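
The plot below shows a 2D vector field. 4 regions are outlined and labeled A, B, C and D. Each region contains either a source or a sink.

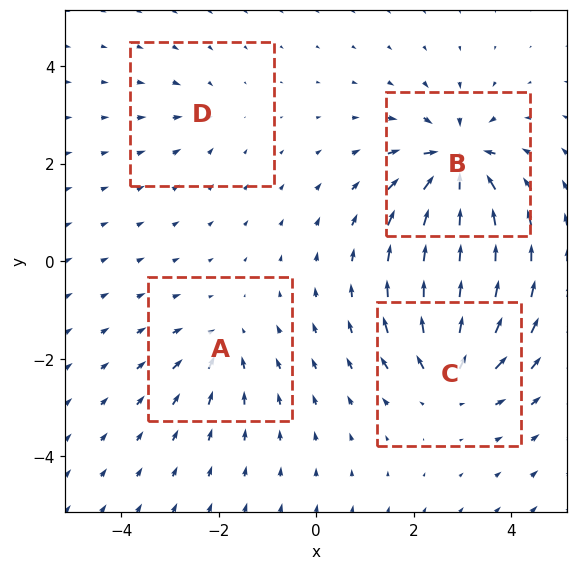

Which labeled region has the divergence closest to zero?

D

Divergence at each region's feature centre — A: about -4, B: about -8, C: about +6, D: about -3. Region D is closest to zero.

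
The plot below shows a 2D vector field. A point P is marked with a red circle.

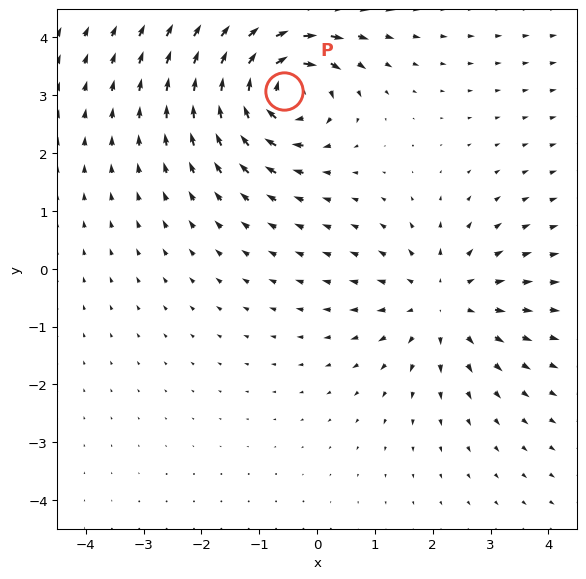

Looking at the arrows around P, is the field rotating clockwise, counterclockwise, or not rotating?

clockwise

Near P at (-0.6, 3.1) the arrows circulate clockwise. The curl (z-component) there is about -5; negative curl means clockwise rotation.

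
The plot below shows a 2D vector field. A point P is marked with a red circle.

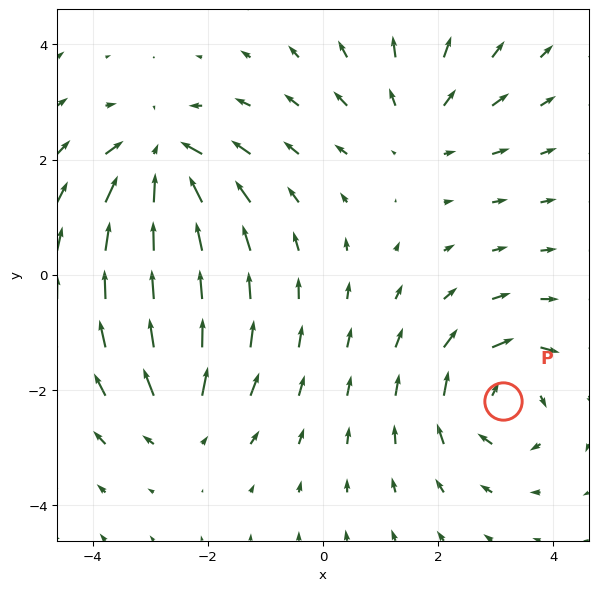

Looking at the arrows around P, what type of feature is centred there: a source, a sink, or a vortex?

At P (3.1, -2.2) the arrows circulate clockwise. Divergence ≈0, curl about -5 — near-zero divergence with nonzero curl is a vortex.

vortex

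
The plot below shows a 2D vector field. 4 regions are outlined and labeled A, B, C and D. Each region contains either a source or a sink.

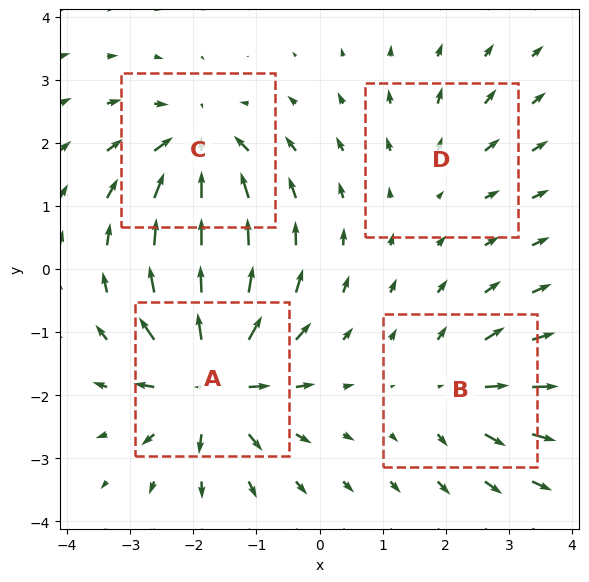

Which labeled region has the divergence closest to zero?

Divergence at each region's feature centre — A: about +8, B: about +4, C: about -6, D: about +2. Region D is closest to zero.

D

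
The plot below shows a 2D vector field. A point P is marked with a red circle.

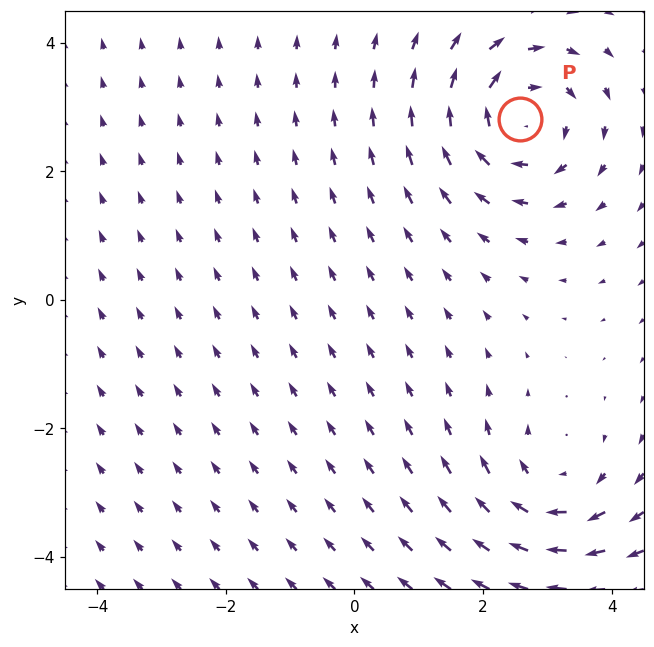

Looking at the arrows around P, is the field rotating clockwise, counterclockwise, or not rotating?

clockwise

Near P at (2.6, 2.8) the arrows circulate clockwise. The curl (z-component) there is about -4; negative curl means clockwise rotation.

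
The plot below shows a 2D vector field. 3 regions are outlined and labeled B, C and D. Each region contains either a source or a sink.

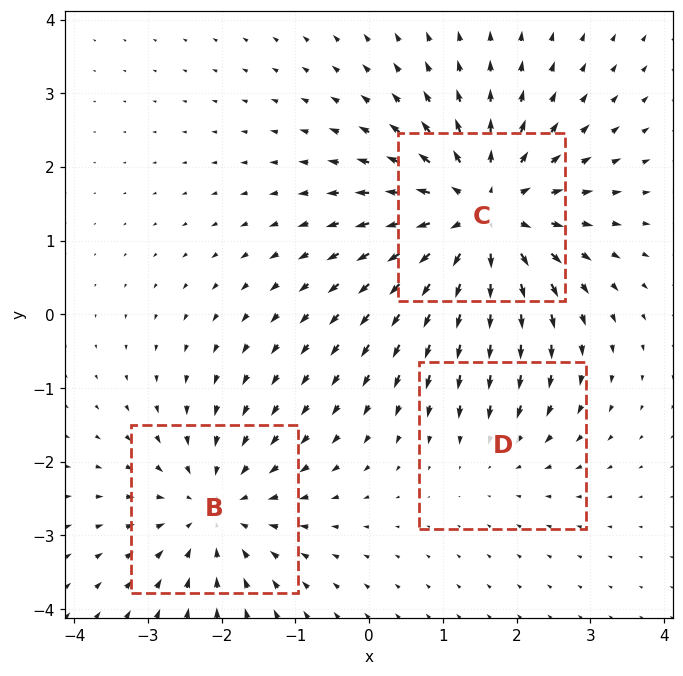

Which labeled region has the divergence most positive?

C

Divergence at each region's feature centre — B: about -3, C: about +5, D: about -2. Region C is most positive.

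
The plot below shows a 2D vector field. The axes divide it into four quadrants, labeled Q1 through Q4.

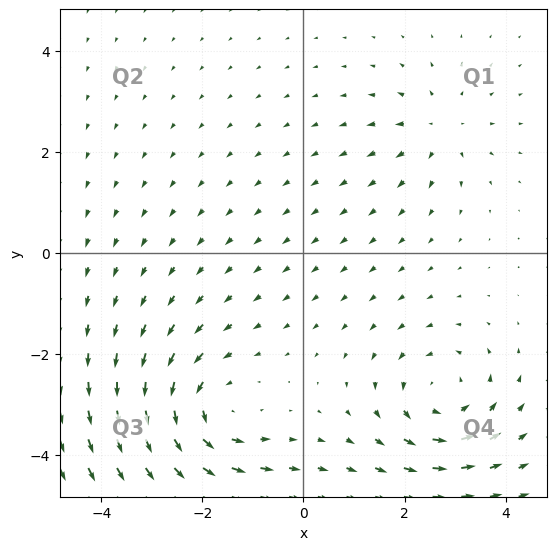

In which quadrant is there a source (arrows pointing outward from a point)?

Q1

The source sits at approximately (2.7, 2.5), which lies in quadrant Q1. The divergence there is about +3, positive as expected for a source.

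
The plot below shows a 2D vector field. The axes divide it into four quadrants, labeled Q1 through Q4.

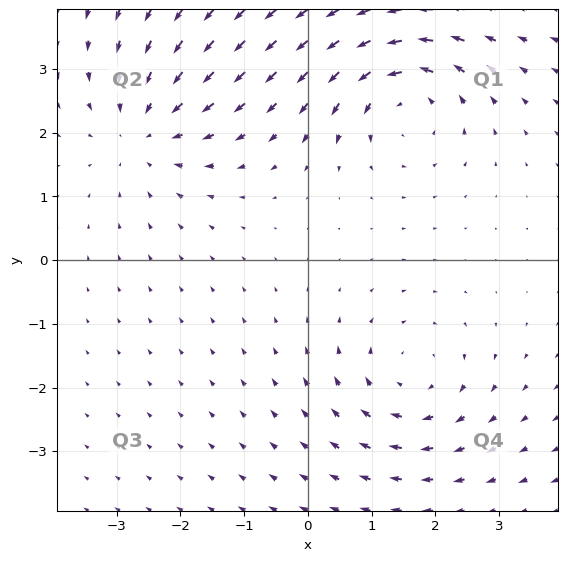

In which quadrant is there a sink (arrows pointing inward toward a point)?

The sink sits at approximately (-2.6, 2.0), which lies in quadrant Q2. The divergence there is about -3, negative as expected for a sink.

Q2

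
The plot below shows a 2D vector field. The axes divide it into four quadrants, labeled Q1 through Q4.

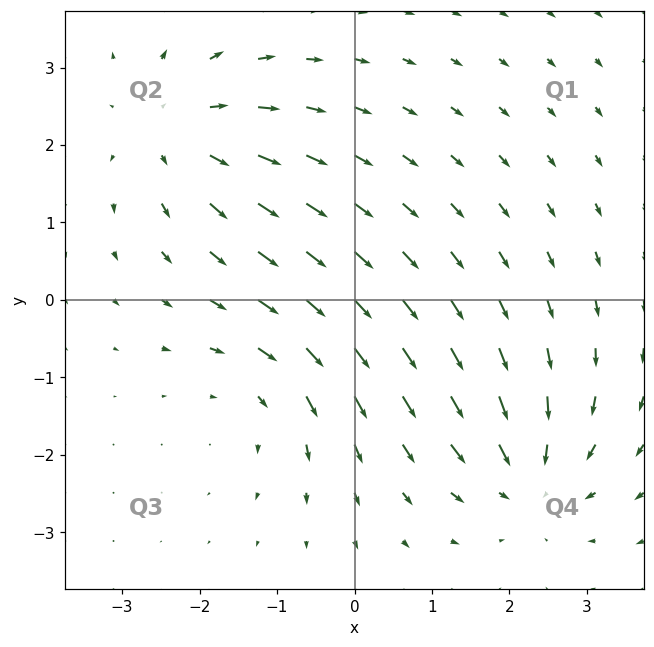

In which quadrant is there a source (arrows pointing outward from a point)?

Q2

The source sits at approximately (-2.3, 2.2), which lies in quadrant Q2. The divergence there is about +4, positive as expected for a source.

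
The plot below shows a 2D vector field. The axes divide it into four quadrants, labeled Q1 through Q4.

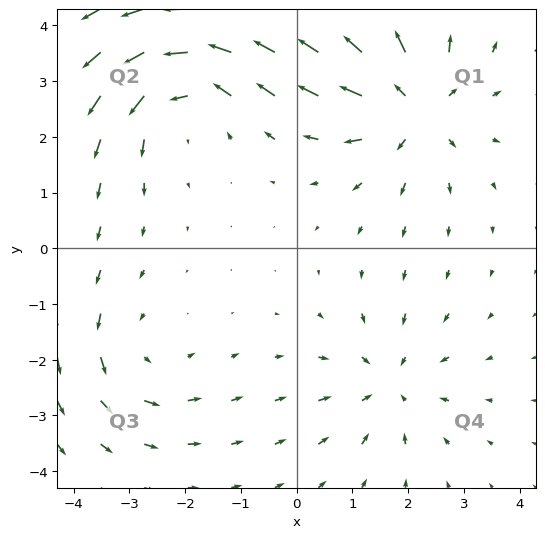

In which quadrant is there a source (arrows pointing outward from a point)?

Q1

The source sits at approximately (2.1, 2.5), which lies in quadrant Q1. The divergence there is about +5, positive as expected for a source.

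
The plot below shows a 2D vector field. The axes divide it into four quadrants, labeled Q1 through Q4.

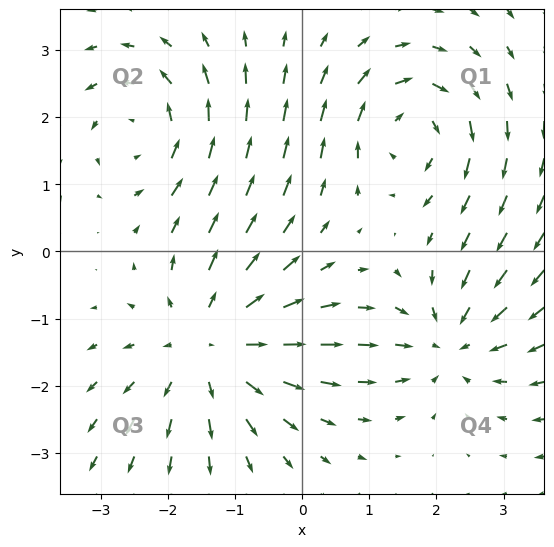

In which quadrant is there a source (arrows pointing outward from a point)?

Q3

The source sits at approximately (-1.4, -1.4), which lies in quadrant Q3. The divergence there is about +3, positive as expected for a source.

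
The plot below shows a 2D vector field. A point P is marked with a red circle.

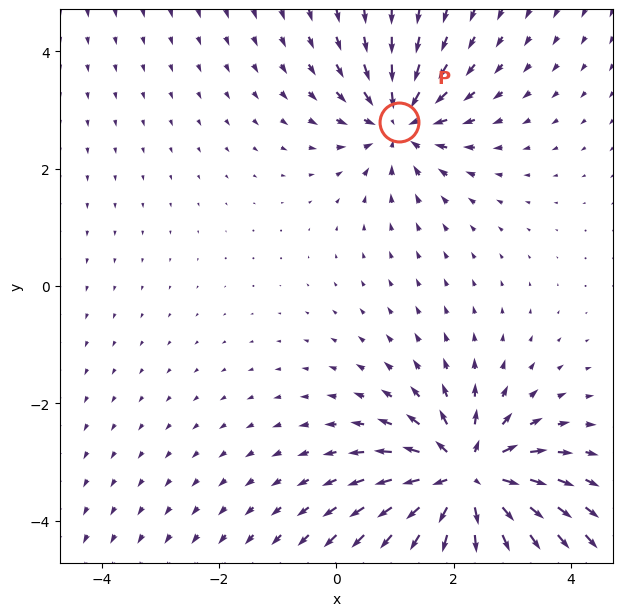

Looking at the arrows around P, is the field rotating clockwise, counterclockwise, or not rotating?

Near P at (1.1, 2.8) the arrows show no circulation. The curl there is ≈0.

not rotating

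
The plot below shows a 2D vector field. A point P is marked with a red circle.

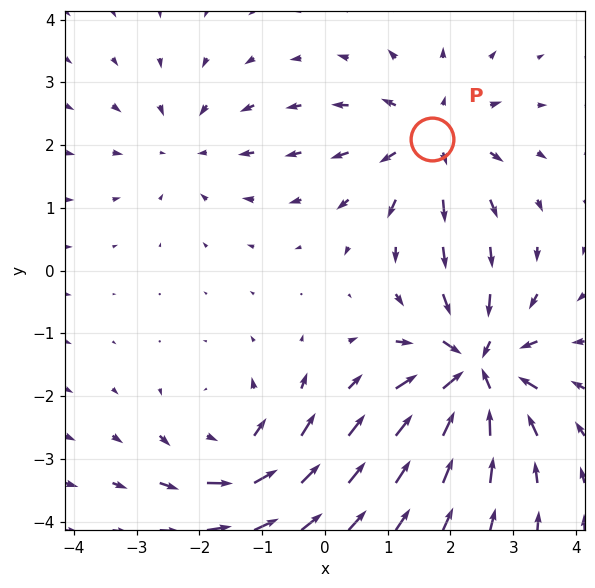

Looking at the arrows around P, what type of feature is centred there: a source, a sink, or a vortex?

source

At P (1.7, 2.1) the arrows spread outward. Divergence about +4, curl ≈0 — positive divergence with near-zero curl is a source.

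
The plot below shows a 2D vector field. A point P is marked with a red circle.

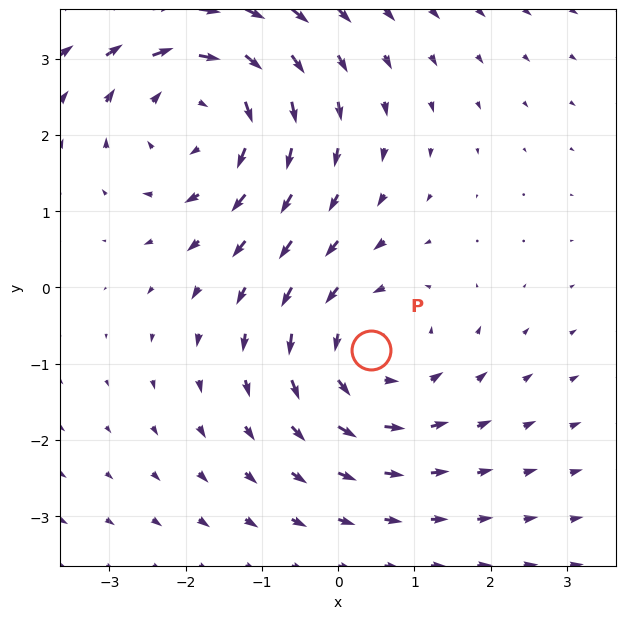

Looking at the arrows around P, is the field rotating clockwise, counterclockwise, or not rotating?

counterclockwise

Near P at (0.4, -0.8) the arrows circulate counterclockwise. The curl (z-component) there is about +3; positive curl means counterclockwise rotation.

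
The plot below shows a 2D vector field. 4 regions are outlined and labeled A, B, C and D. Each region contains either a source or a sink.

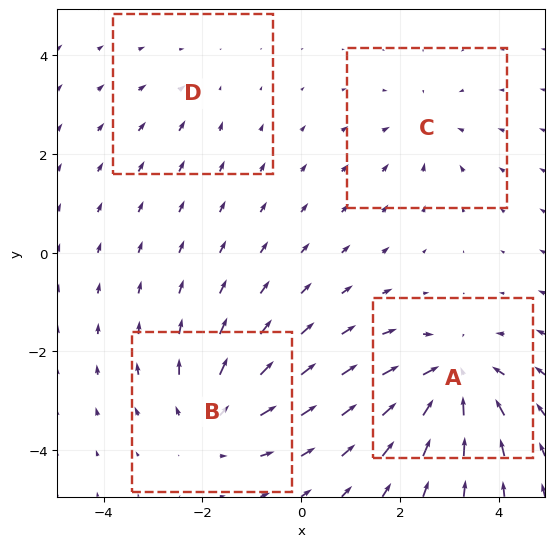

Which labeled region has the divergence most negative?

Divergence at each region's feature centre — A: about -6, B: about +5, C: about -3, D: about -2. Region A is most negative.

A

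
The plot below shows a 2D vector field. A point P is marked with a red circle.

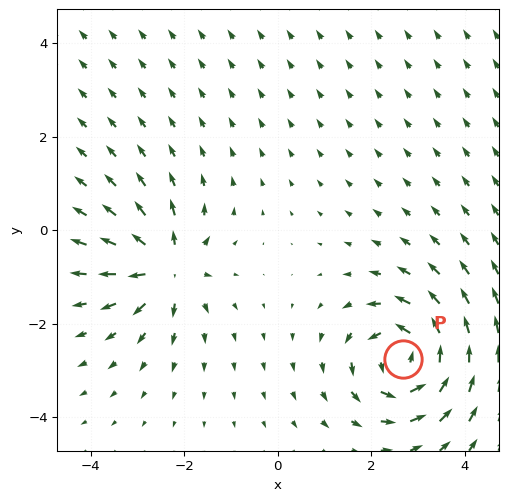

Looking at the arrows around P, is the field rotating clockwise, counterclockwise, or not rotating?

counterclockwise

Near P at (2.7, -2.8) the arrows circulate counterclockwise. The curl (z-component) there is about +5; positive curl means counterclockwise rotation.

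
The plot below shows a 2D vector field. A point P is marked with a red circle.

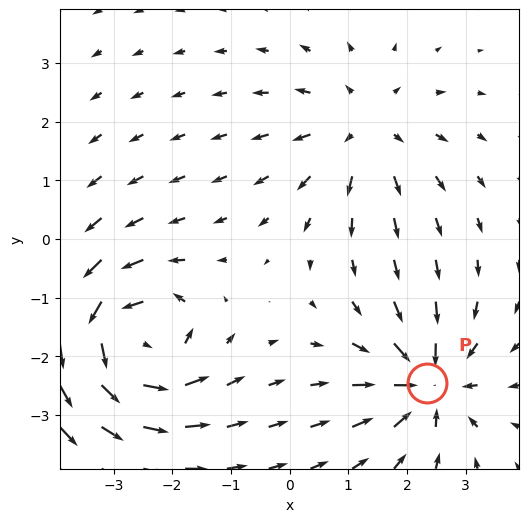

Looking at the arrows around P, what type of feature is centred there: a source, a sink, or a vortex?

sink

At P (2.3, -2.5) the arrows converge inward. Divergence about -5, curl ≈0 — negative divergence with near-zero curl is a sink.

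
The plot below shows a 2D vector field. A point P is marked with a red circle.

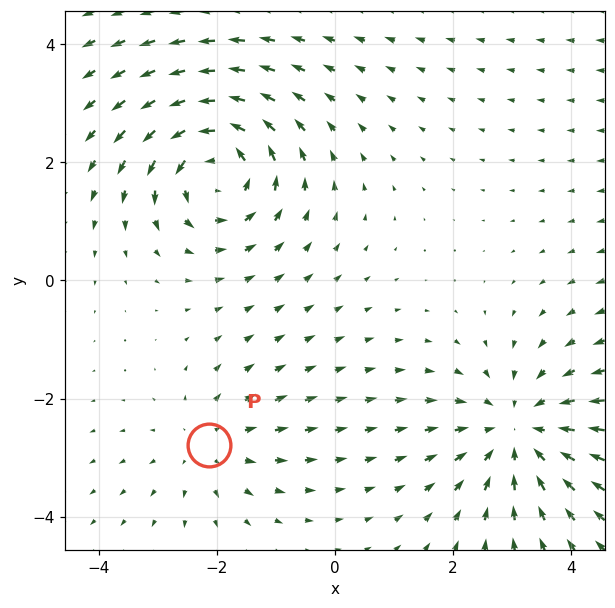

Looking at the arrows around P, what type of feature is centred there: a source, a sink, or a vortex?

At P (-2.1, -2.8) the arrows spread outward. Divergence about +3, curl ≈0 — positive divergence with near-zero curl is a source.

source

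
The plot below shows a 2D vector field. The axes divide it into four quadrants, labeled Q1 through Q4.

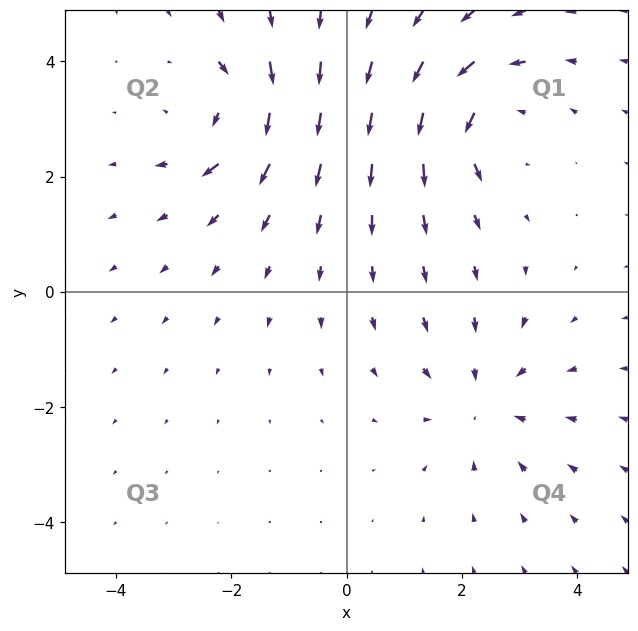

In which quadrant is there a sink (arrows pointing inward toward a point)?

Q4

The sink sits at approximately (2.4, -1.9), which lies in quadrant Q4. The divergence there is about -3, negative as expected for a sink.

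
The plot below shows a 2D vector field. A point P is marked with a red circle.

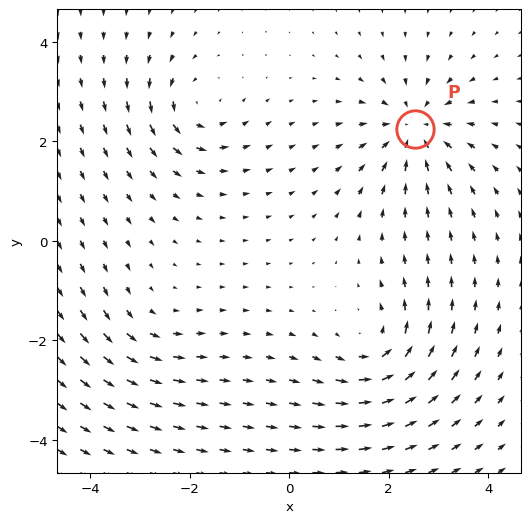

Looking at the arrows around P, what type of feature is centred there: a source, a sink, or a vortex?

At P (2.5, 2.2) the arrows converge inward. Divergence about -5, curl ≈0 — negative divergence with near-zero curl is a sink.

sink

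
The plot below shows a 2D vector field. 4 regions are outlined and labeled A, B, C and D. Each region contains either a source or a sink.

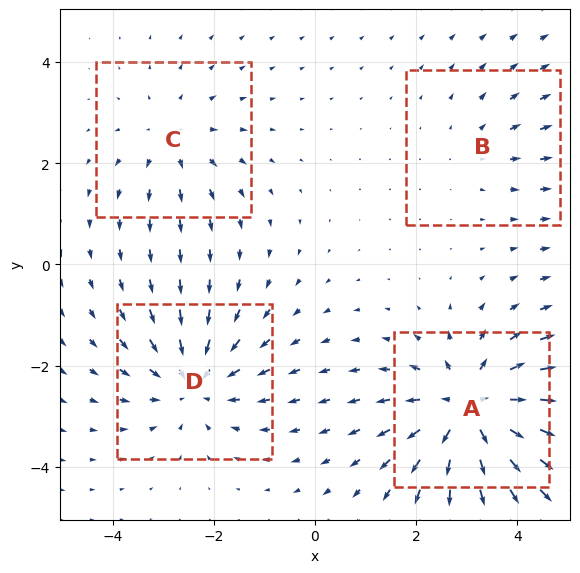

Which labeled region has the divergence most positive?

A

Divergence at each region's feature centre — A: about +6, B: about +2, C: about +3, D: about -4. Region A is most positive.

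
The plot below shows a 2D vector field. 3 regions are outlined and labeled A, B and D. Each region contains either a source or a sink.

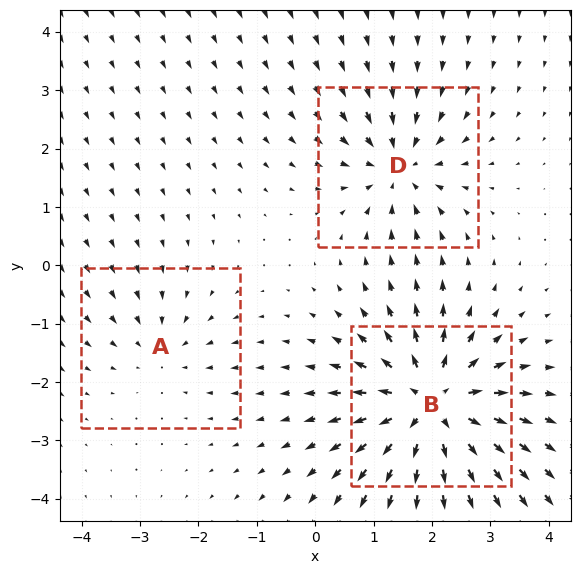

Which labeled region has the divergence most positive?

B

Divergence at each region's feature centre — A: about -2, B: about +6, D: about -4. Region B is most positive.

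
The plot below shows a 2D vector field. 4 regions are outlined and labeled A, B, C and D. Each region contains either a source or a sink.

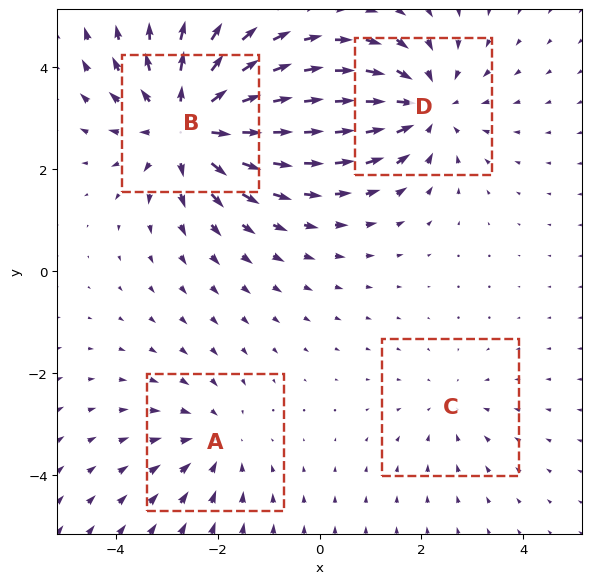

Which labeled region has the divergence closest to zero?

Divergence at each region's feature centre — A: about -3, B: about +6, C: about -2, D: about -4. Region C is closest to zero.

C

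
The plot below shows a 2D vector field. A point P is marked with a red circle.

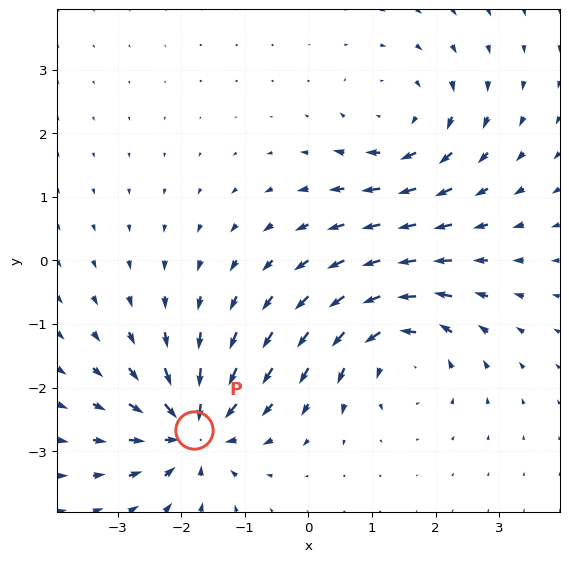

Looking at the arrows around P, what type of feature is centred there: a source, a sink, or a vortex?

sink

At P (-1.8, -2.7) the arrows converge inward. Divergence about -6, curl ≈0 — negative divergence with near-zero curl is a sink.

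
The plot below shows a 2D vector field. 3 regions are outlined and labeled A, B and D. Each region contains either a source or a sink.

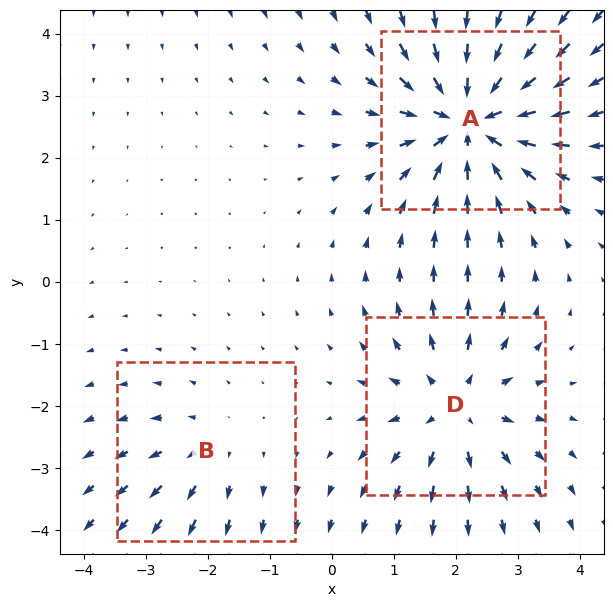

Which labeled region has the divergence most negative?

Divergence at each region's feature centre — A: about -5, B: about +2, D: about +4. Region A is most negative.

A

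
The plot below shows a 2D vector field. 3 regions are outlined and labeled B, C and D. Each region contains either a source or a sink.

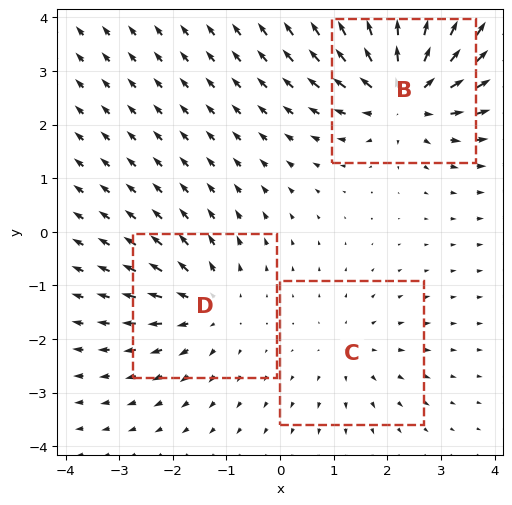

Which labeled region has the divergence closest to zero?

C

Divergence at each region's feature centre — B: about +6, C: about +2, D: about +3. Region C is closest to zero.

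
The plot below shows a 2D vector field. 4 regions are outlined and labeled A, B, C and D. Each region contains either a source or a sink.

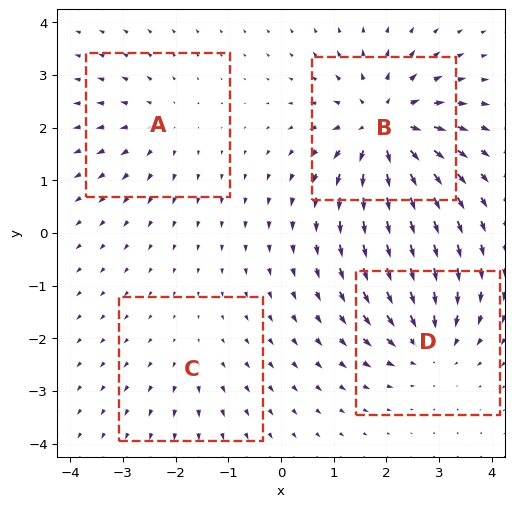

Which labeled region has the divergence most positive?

B

Divergence at each region's feature centre — A: about +4, B: about +8, C: about +2, D: about -5. Region B is most positive.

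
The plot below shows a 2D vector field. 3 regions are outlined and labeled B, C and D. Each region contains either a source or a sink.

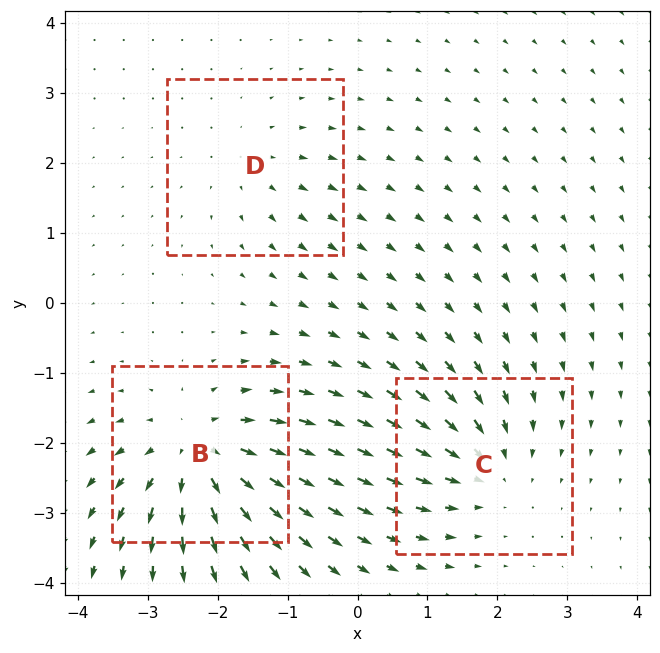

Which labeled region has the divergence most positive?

Divergence at each region's feature centre — B: about +6, C: about -4, D: about +2. Region B is most positive.

B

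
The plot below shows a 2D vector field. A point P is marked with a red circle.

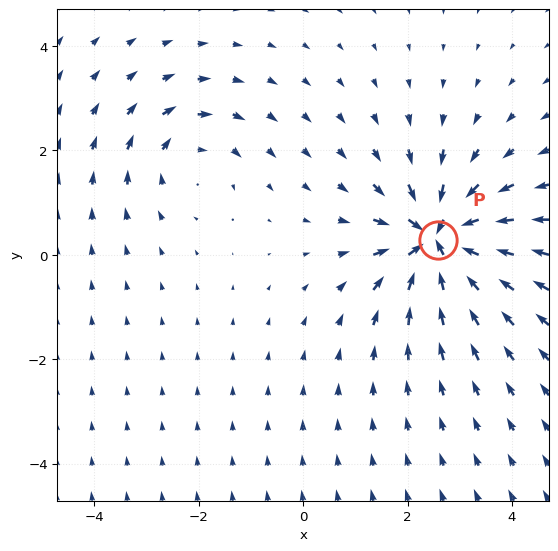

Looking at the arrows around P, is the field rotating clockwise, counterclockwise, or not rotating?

not rotating

Near P at (2.6, 0.3) the arrows show no circulation. The curl there is ≈0.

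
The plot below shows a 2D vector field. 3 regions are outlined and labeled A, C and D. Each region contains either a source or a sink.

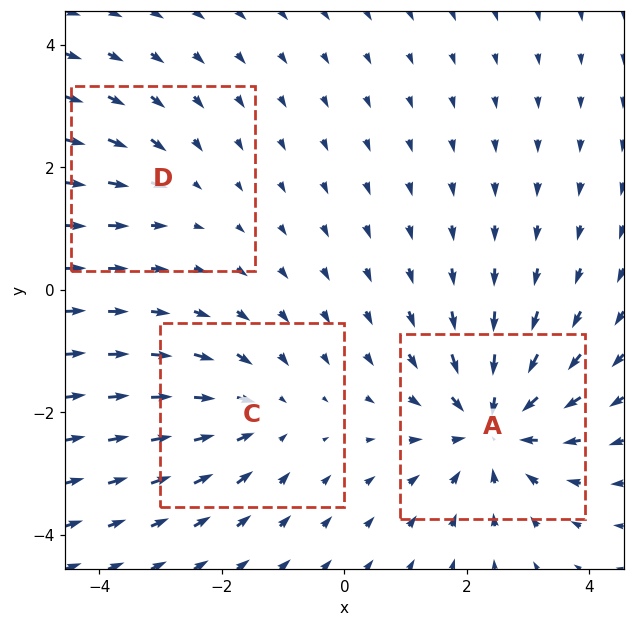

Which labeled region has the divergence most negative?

A

Divergence at each region's feature centre — A: about -5, C: about -3, D: about -2. Region A is most negative.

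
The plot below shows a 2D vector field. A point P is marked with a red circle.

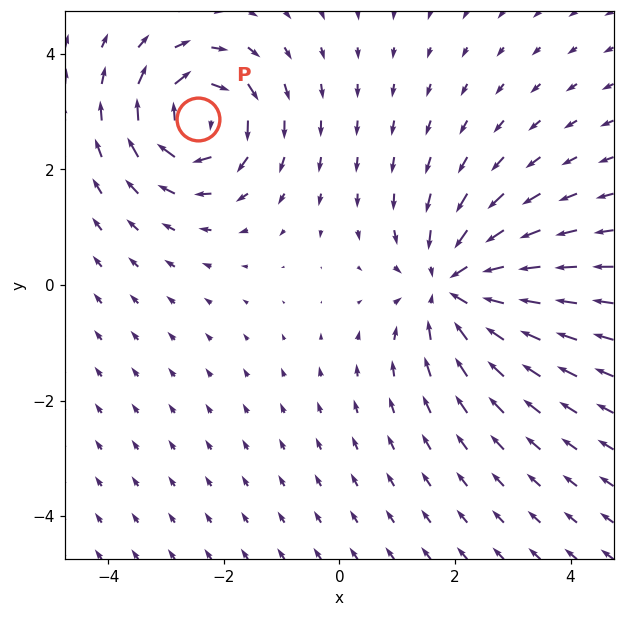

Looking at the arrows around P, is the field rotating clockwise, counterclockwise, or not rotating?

clockwise

Near P at (-2.5, 2.9) the arrows circulate clockwise. The curl (z-component) there is about -4; negative curl means clockwise rotation.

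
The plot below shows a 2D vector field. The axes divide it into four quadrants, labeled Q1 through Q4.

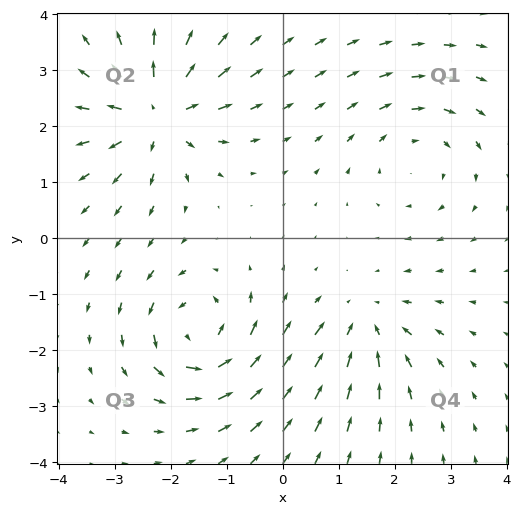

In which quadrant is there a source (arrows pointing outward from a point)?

Q2

The source sits at approximately (-2.3, 2.2), which lies in quadrant Q2. The divergence there is about +5, positive as expected for a source.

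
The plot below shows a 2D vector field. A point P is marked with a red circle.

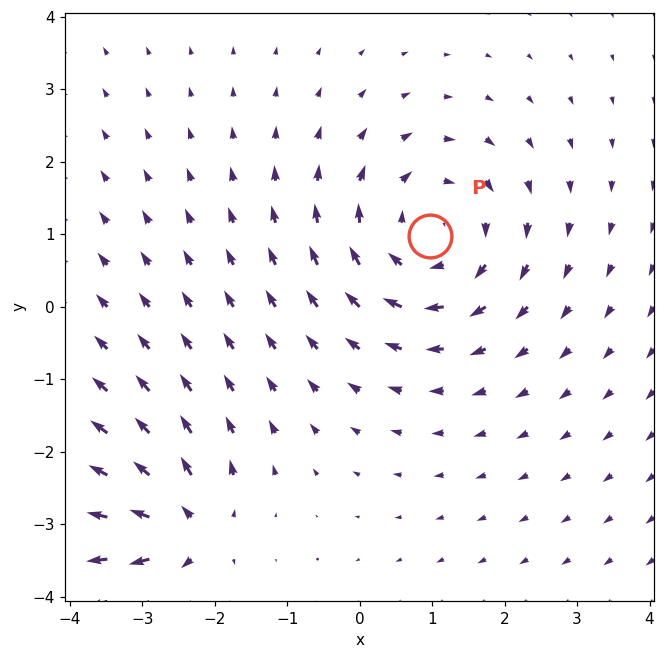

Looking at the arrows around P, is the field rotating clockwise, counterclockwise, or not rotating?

clockwise

Near P at (1.0, 1.0) the arrows circulate clockwise. The curl (z-component) there is about -4; negative curl means clockwise rotation.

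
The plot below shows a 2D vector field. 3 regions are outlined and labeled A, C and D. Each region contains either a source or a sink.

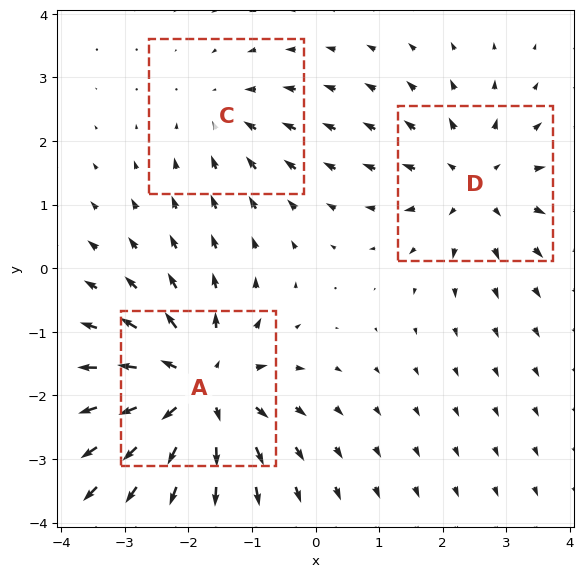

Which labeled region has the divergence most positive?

Divergence at each region's feature centre — A: about +5, C: about -2, D: about +3. Region A is most positive.

A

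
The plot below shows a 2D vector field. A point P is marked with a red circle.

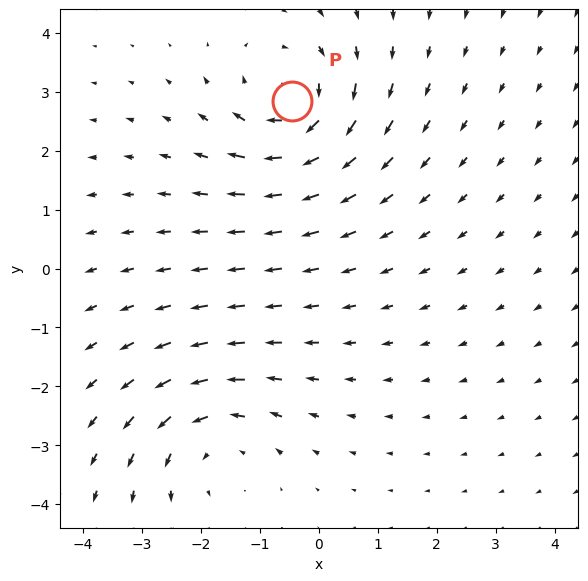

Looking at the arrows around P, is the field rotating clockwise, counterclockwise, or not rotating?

clockwise

Near P at (-0.5, 2.8) the arrows circulate clockwise. The curl (z-component) there is about -3; negative curl means clockwise rotation.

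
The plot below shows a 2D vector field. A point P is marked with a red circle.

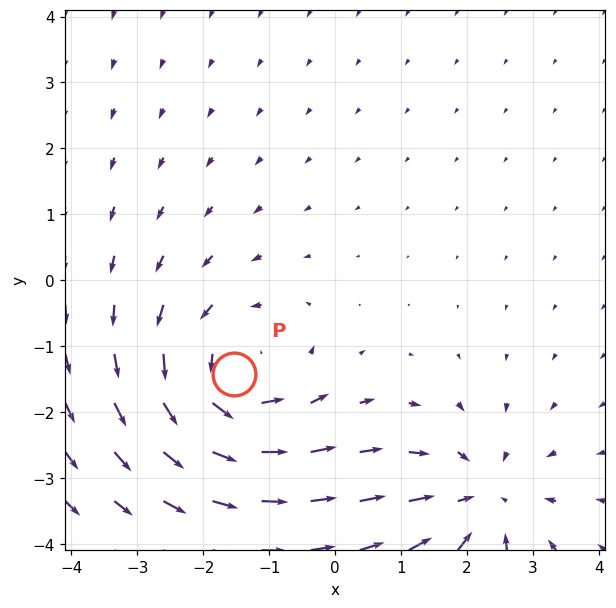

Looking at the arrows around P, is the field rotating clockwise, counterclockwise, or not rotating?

counterclockwise

Near P at (-1.5, -1.4) the arrows circulate counterclockwise. The curl (z-component) there is about +4; positive curl means counterclockwise rotation.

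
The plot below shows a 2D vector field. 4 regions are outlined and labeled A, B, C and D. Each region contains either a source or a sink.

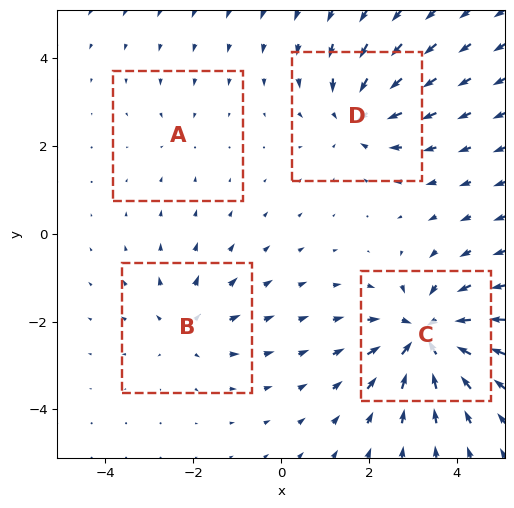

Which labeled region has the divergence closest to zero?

A

Divergence at each region's feature centre — A: about -2, B: about +4, C: about -7, D: about -5. Region A is closest to zero.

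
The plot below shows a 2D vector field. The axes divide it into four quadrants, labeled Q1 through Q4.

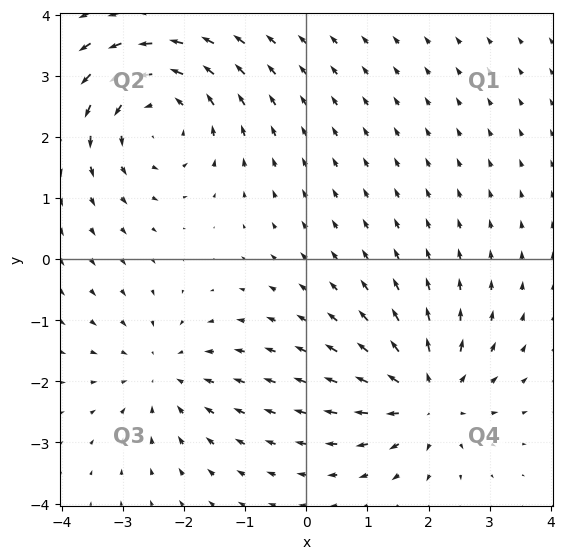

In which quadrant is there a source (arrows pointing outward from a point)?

The source sits at approximately (2.0, -2.3), which lies in quadrant Q4. The divergence there is about +5, positive as expected for a source.

Q4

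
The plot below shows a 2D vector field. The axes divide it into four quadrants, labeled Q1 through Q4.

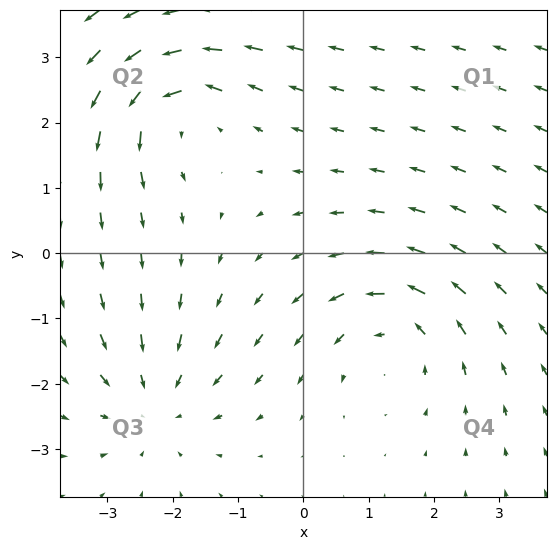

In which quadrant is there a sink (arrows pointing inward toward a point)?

Q3

The sink sits at approximately (-2.3, -2.3), which lies in quadrant Q3. The divergence there is about -4, negative as expected for a sink.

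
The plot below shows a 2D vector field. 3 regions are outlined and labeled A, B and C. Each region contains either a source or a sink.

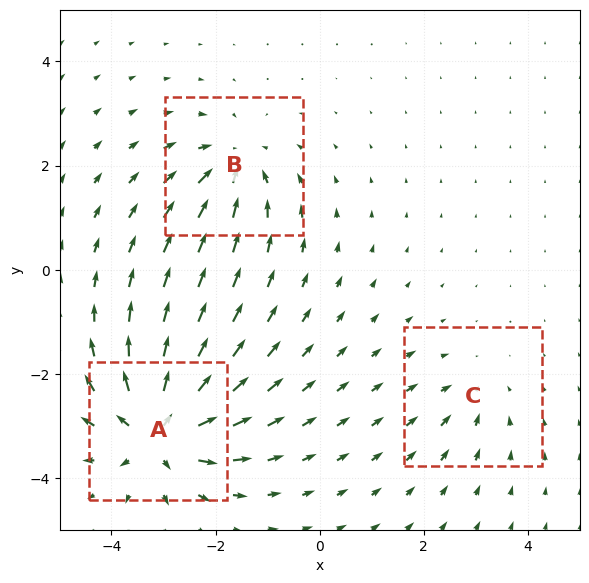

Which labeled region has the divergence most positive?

Divergence at each region's feature centre — A: about +6, B: about -4, C: about -2. Region A is most positive.

A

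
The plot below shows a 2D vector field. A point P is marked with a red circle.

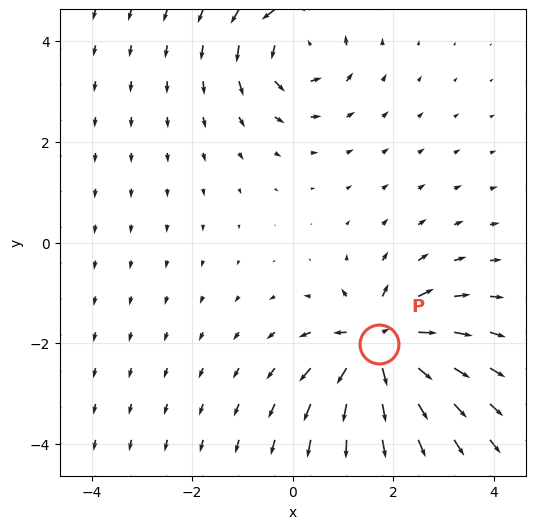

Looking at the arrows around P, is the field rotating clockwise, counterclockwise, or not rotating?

not rotating

Near P at (1.7, -2.0) the arrows show no circulation. The curl there is ≈0.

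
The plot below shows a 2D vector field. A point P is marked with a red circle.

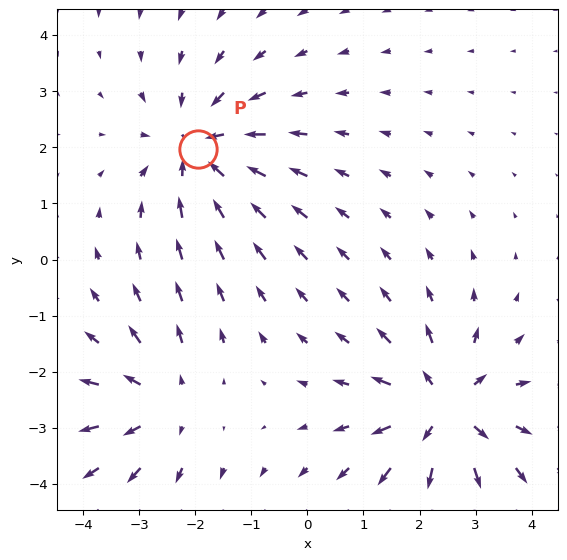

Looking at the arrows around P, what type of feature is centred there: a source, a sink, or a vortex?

At P (-1.9, 2.0) the arrows converge inward. Divergence about -4, curl ≈0 — negative divergence with near-zero curl is a sink.

sink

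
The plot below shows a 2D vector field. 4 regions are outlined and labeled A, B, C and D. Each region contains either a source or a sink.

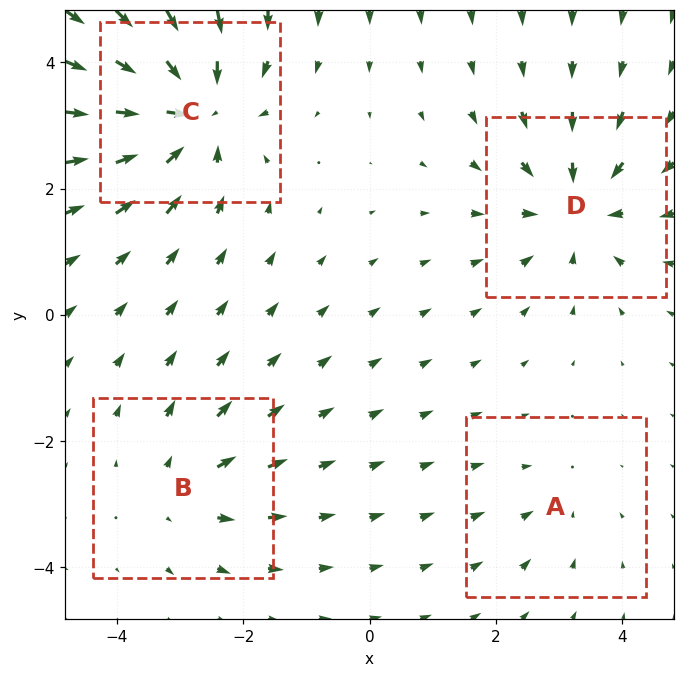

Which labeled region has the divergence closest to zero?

A

Divergence at each region's feature centre — A: about -2, B: about +3, C: about -7, D: about -5. Region A is closest to zero.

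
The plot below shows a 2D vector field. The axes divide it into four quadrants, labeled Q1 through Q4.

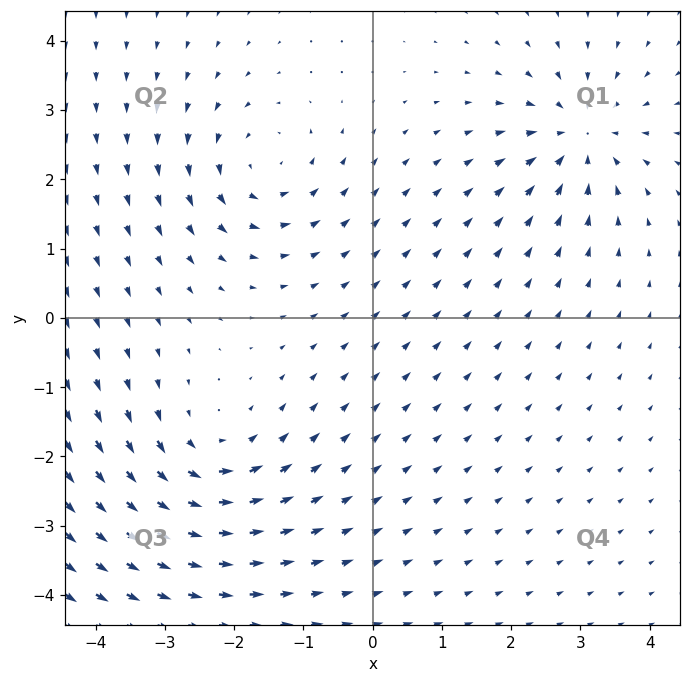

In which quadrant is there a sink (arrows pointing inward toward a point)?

Q1

The sink sits at approximately (3.0, 2.6), which lies in quadrant Q1. The divergence there is about -5, negative as expected for a sink.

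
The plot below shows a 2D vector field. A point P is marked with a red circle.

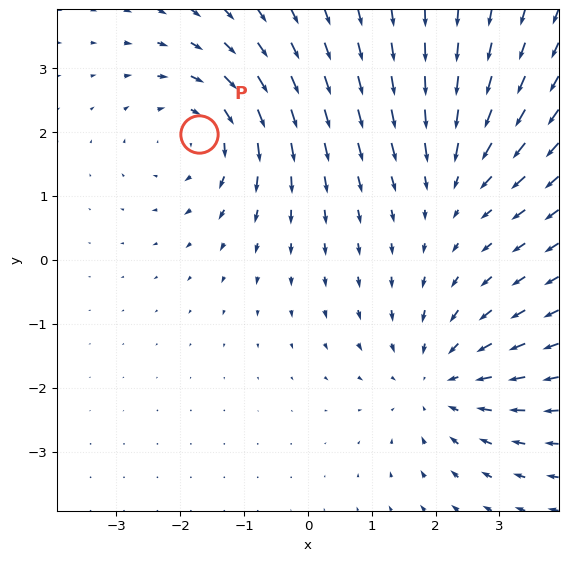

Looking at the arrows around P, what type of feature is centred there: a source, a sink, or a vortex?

At P (-1.7, 2.0) the arrows circulate clockwise. Divergence ≈0, curl about -4 — near-zero divergence with nonzero curl is a vortex.

vortex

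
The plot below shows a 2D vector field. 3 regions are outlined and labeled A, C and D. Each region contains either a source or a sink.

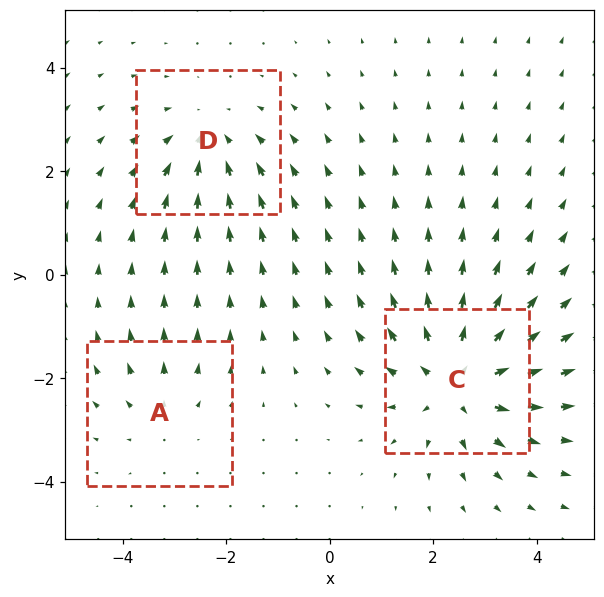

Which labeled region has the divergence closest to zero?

Divergence at each region's feature centre — A: about +2, C: about +4, D: about -3. Region A is closest to zero.

A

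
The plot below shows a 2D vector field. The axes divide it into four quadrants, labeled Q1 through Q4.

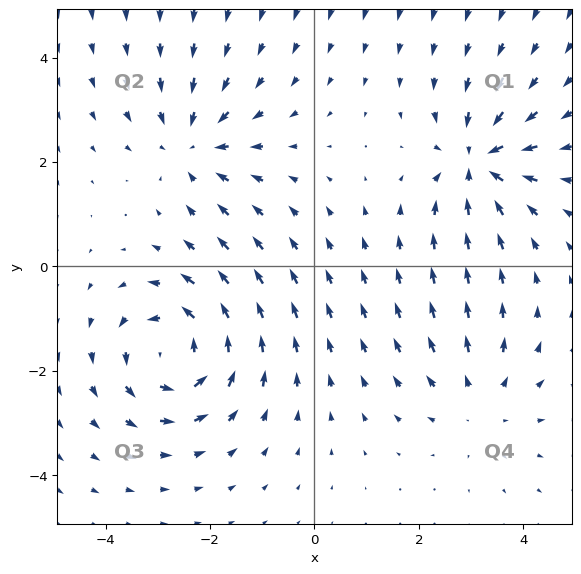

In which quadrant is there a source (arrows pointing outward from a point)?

Q4

The source sits at approximately (3.2, -2.6), which lies in quadrant Q4. The divergence there is about +3, positive as expected for a source.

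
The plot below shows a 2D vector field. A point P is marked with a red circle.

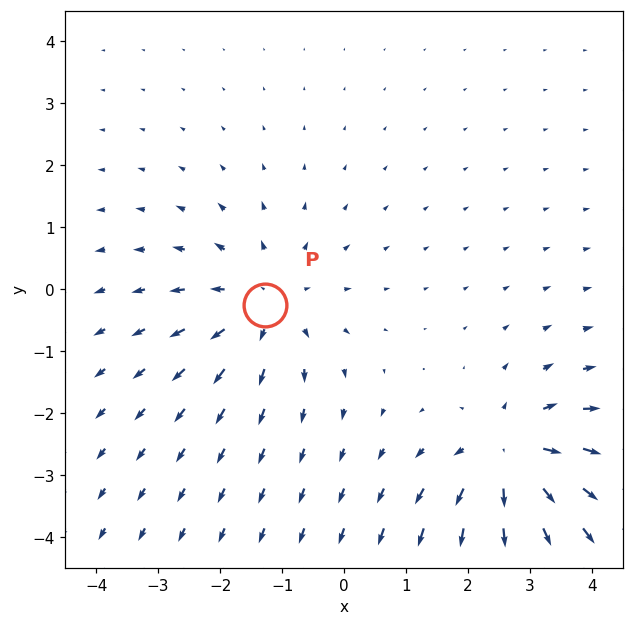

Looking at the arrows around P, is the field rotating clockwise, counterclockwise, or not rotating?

Near P at (-1.3, -0.2) the arrows show no circulation. The curl there is ≈0.

not rotating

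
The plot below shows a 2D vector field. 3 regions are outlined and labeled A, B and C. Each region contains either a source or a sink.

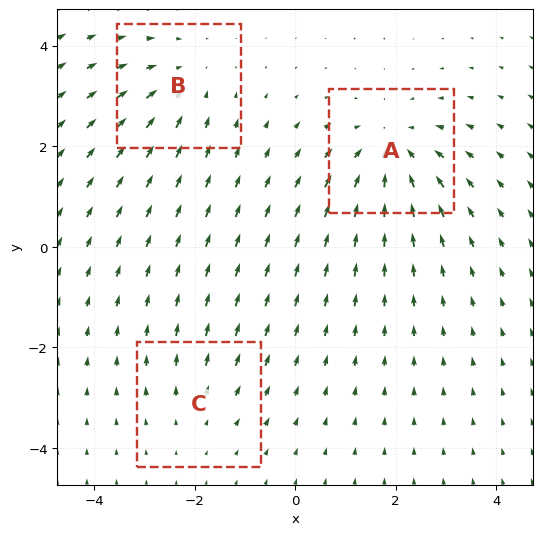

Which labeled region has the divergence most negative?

Divergence at each region's feature centre — A: about -4, B: about -3, C: about +2. Region A is most negative.

A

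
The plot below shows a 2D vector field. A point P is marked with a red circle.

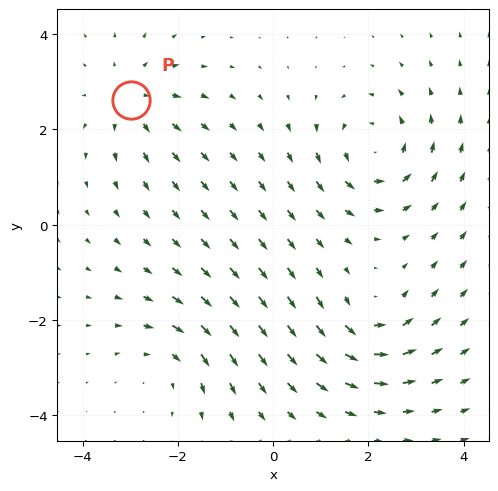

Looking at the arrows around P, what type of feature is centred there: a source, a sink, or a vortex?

source

At P (-3.0, 2.6) the arrows spread outward. Divergence about +4, curl ≈0 — positive divergence with near-zero curl is a source.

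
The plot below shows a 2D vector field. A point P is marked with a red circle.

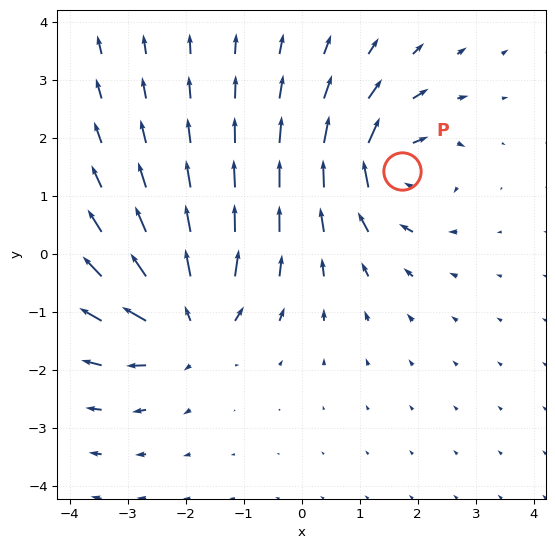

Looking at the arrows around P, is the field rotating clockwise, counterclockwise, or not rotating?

Near P at (1.7, 1.4) the arrows circulate clockwise. The curl (z-component) there is about -5; negative curl means clockwise rotation.

clockwise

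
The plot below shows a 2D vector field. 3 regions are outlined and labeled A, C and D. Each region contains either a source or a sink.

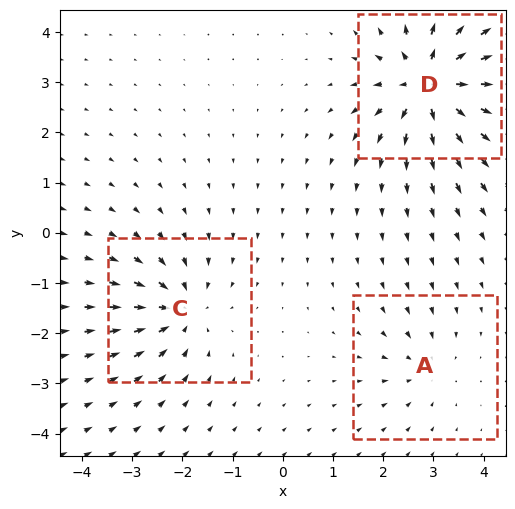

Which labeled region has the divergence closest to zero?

A

Divergence at each region's feature centre — A: about -3, C: about -4, D: about +7. Region A is closest to zero.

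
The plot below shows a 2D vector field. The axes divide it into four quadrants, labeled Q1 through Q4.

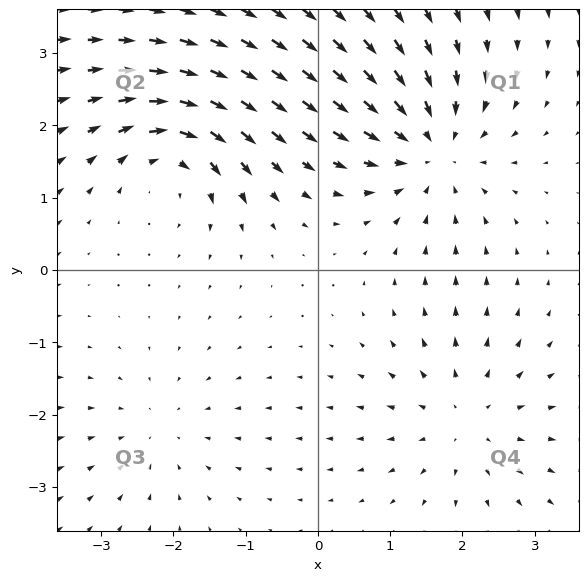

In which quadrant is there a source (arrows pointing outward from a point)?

Q4

The source sits at approximately (2.1, -2.1), which lies in quadrant Q4. The divergence there is about +3, positive as expected for a source.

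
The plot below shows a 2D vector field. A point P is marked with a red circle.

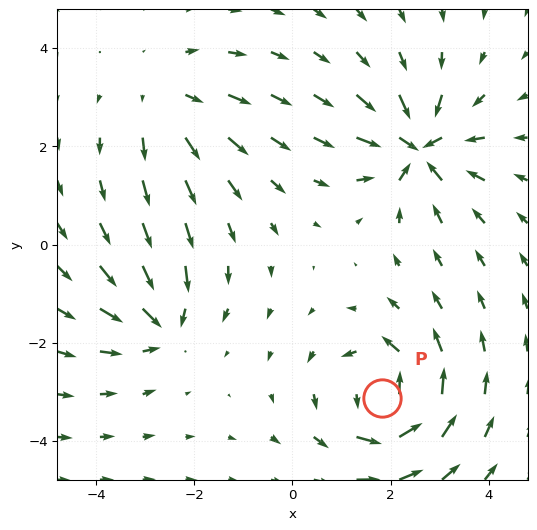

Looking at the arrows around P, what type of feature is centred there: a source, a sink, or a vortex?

vortex

At P (1.8, -3.1) the arrows circulate counterclockwise. Divergence ≈0, curl about +6 — near-zero divergence with nonzero curl is a vortex.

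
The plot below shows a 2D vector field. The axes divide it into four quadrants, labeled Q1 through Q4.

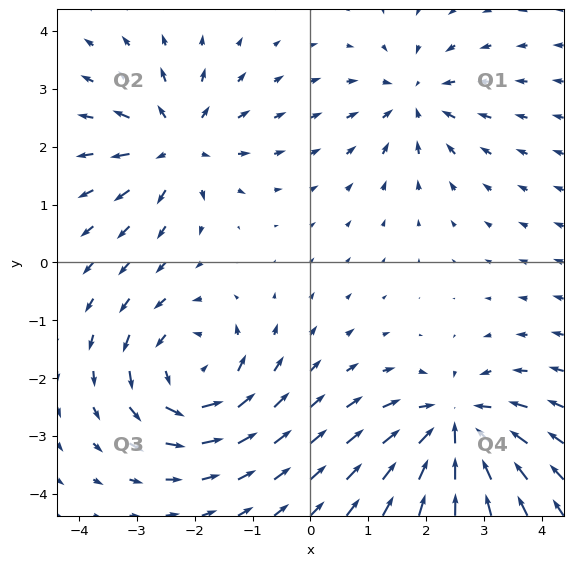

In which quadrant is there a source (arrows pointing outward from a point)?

Q2

The source sits at approximately (-2.3, 2.0), which lies in quadrant Q2. The divergence there is about +5, positive as expected for a source.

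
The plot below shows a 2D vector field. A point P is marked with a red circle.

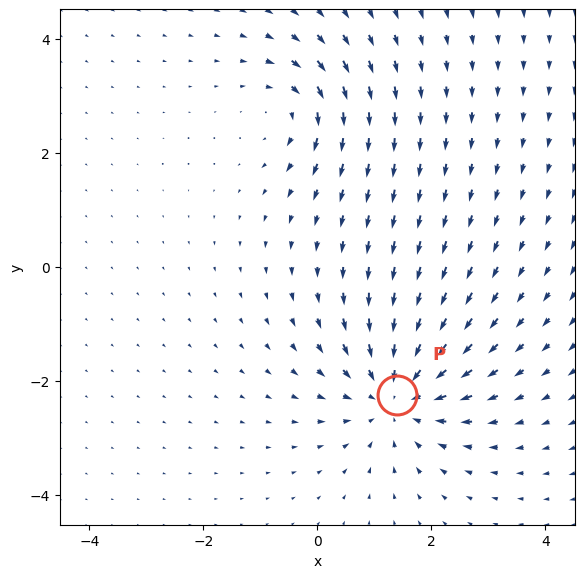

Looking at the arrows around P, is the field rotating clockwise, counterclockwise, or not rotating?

Near P at (1.4, -2.3) the arrows show no circulation. The curl there is ≈0.

not rotating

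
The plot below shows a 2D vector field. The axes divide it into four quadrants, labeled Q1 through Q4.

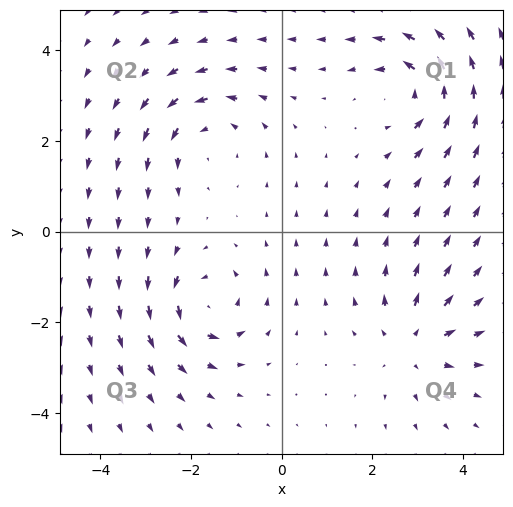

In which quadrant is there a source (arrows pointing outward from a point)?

Q4

The source sits at approximately (2.9, -2.5), which lies in quadrant Q4. The divergence there is about +4, positive as expected for a source.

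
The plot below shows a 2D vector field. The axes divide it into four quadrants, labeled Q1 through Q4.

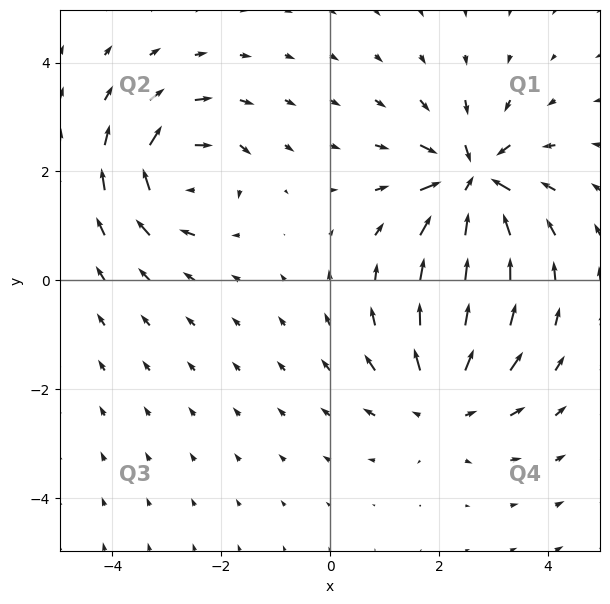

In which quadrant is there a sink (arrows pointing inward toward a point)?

Q1

The sink sits at approximately (2.6, 1.8), which lies in quadrant Q1. The divergence there is about -7, negative as expected for a sink.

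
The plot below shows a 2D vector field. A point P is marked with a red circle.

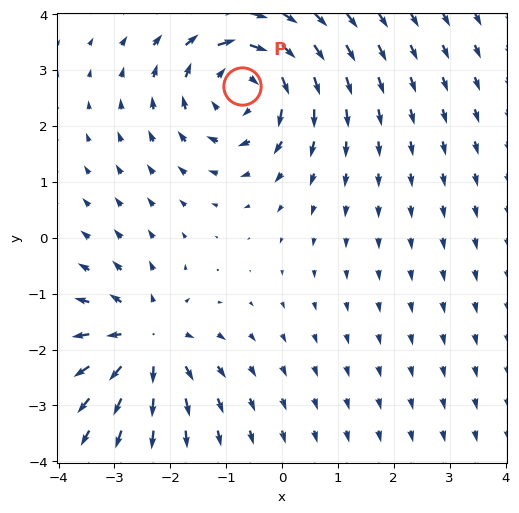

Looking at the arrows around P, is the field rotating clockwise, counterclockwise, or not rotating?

Near P at (-0.7, 2.7) the arrows circulate clockwise. The curl (z-component) there is about -5; negative curl means clockwise rotation.

clockwise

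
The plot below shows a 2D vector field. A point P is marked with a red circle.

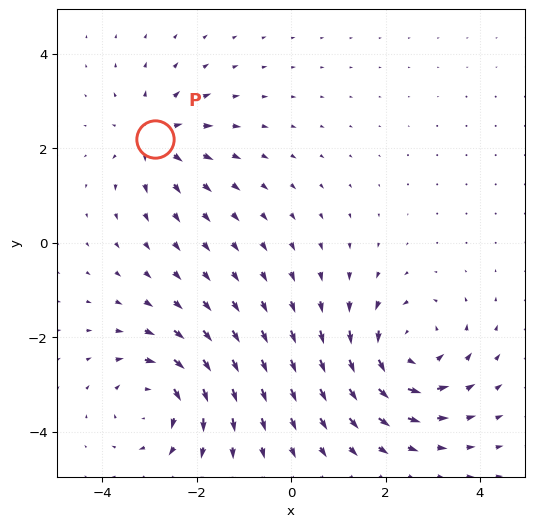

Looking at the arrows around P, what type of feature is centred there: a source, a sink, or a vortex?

At P (-2.9, 2.2) the arrows spread outward. Divergence about +4, curl ≈0 — positive divergence with near-zero curl is a source.

source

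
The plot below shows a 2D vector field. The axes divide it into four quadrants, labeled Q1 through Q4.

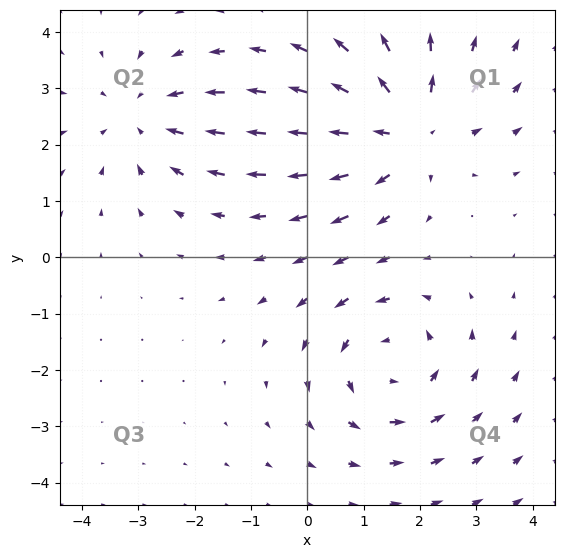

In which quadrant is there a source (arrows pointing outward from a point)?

The source sits at approximately (1.8, 2.3), which lies in quadrant Q1. The divergence there is about +4, positive as expected for a source.

Q1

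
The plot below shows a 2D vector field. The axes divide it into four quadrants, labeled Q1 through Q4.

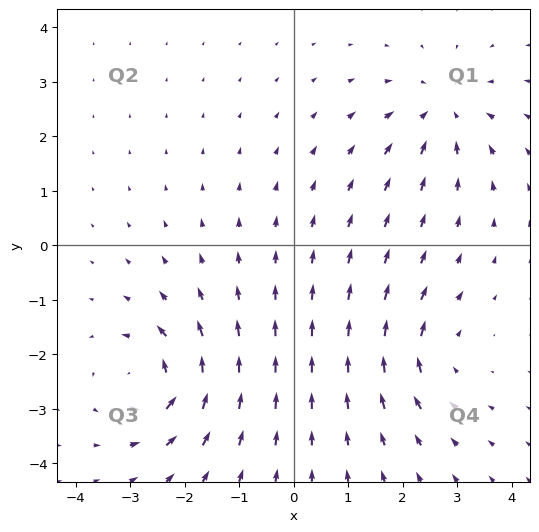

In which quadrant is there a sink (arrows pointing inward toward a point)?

Q1

The sink sits at approximately (2.7, 2.4), which lies in quadrant Q1. The divergence there is about -3, negative as expected for a sink.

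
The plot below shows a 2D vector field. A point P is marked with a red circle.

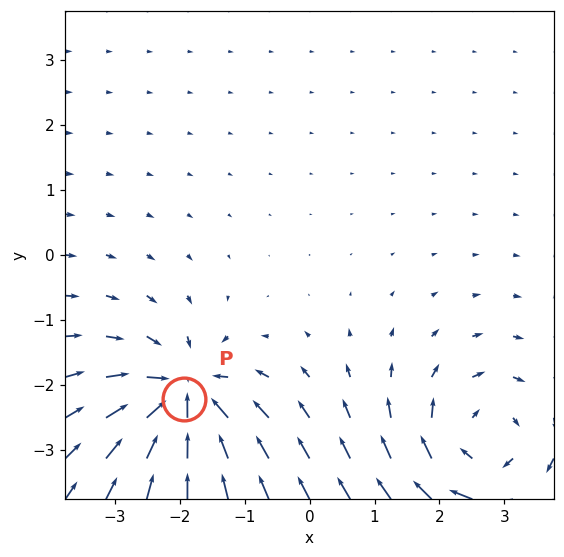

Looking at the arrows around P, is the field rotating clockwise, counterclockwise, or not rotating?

not rotating

Near P at (-1.9, -2.2) the arrows show no circulation. The curl there is ≈0.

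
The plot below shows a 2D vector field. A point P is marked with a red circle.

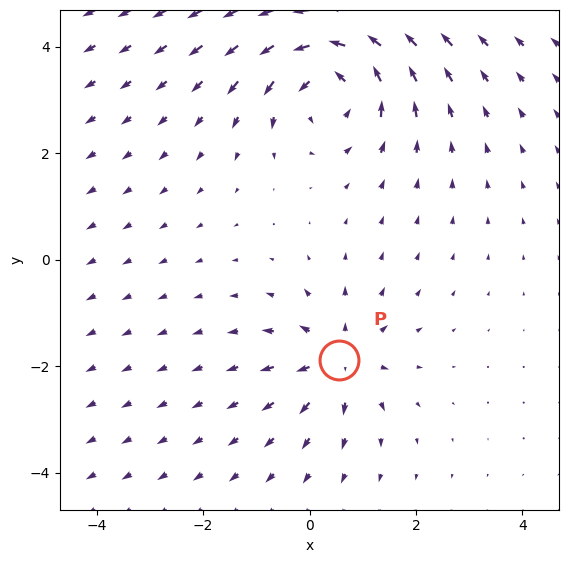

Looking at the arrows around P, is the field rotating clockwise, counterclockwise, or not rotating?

not rotating

Near P at (0.5, -1.9) the arrows show no circulation. The curl there is ≈0.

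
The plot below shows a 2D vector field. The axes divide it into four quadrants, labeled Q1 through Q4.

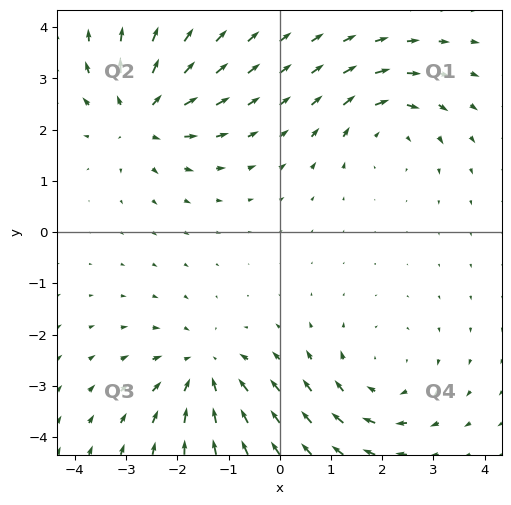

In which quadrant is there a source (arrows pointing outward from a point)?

The source sits at approximately (-2.7, 2.3), which lies in quadrant Q2. The divergence there is about +5, positive as expected for a source.

Q2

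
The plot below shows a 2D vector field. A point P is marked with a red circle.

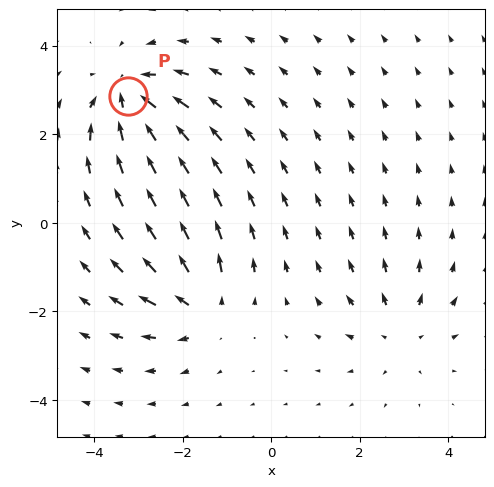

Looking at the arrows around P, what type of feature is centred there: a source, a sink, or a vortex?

sink

At P (-3.2, 2.9) the arrows converge inward. Divergence about -6, curl ≈0 — negative divergence with near-zero curl is a sink.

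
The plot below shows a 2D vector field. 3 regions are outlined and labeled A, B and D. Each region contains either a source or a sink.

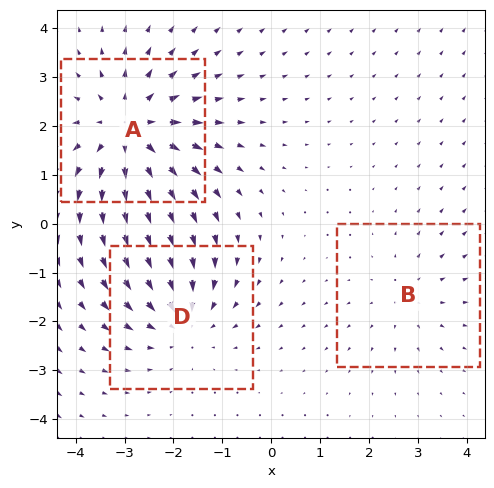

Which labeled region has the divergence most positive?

A

Divergence at each region's feature centre — A: about +4, B: about +2, D: about -3. Region A is most positive.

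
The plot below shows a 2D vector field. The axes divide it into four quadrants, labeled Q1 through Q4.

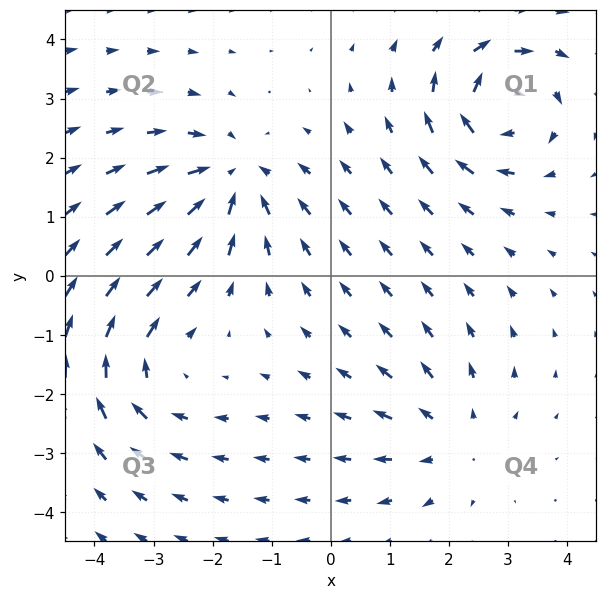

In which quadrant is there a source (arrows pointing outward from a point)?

The source sits at approximately (2.1, -2.7), which lies in quadrant Q4. The divergence there is about +2, positive as expected for a source.

Q4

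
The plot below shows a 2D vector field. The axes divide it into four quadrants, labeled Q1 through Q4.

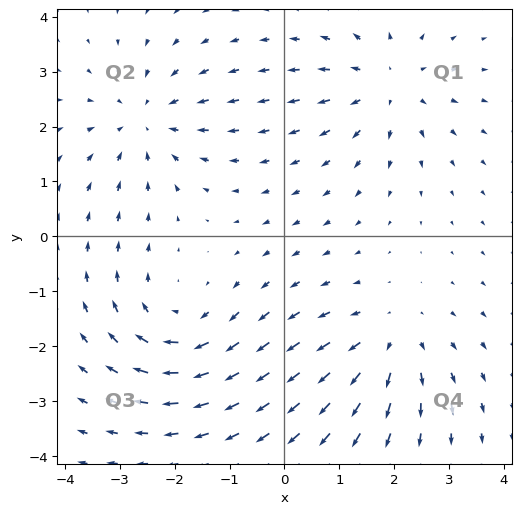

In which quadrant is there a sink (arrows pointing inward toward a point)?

The sink sits at approximately (-2.5, 2.1), which lies in quadrant Q2. The divergence there is about -4, negative as expected for a sink.

Q2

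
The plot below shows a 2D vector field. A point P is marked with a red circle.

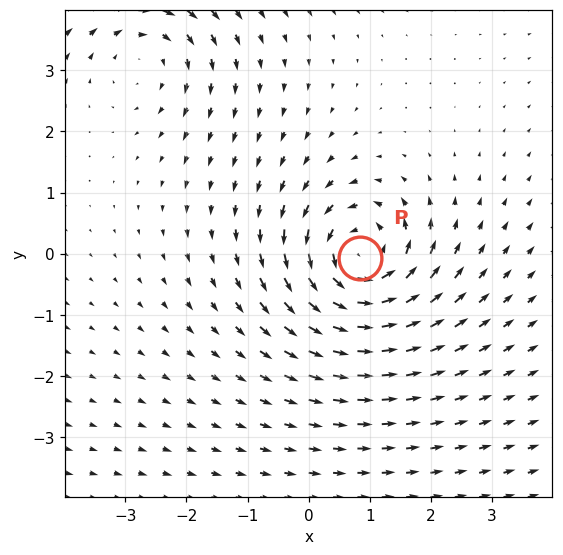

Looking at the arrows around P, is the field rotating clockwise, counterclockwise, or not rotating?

counterclockwise

Near P at (0.8, -0.1) the arrows circulate counterclockwise. The curl (z-component) there is about +5; positive curl means counterclockwise rotation.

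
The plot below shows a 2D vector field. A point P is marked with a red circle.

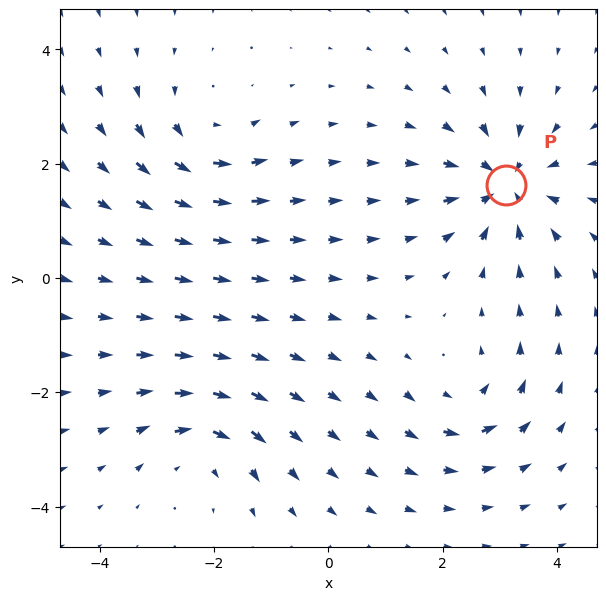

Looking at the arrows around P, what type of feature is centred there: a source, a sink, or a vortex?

sink

At P (3.1, 1.6) the arrows converge inward. Divergence about -6, curl ≈0 — negative divergence with near-zero curl is a sink.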